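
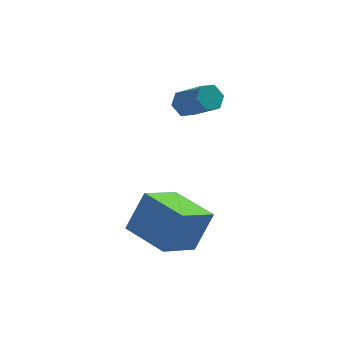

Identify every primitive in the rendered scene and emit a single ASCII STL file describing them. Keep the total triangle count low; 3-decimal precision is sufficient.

solid 
facet normal -0.443 0.642 -0.625
outer loop
vertex 2.152 2.682 0.762
vertex 1.58 2.452 0.931
vertex 1.836 2.942 1.253
endloop
endfacet
facet normal 0.748 0.649 0.138
outer loop
vertex 2.152 2.682 0.762
vertex 1.836 2.942 1.253
vertex 2.913 1.577 1.839
endloop
endfacet
facet normal 0.748 0.649 0.137
outer loop
vertex 2.913 1.577 1.839
vertex 1.836 2.942 1.253
vertex 2.597 1.838 2.33
endloop
endfacet
facet normal 0.442 -0.642 0.626
outer loop
vertex 2.913 1.577 1.839
vertex 2.597 1.838 2.33
vertex 2.34 1.348 2.009
endloop
endfacet
facet normal -0.442 0.642 -0.626
outer loop
vertex 1.836 2.942 1.253
vertex 1.58 2.452 0.931
vertex 1.263 2.713 1.423
endloop
endfacet
facet normal -0.054 0.678 0.733
outer loop
vertex 1.836 2.942 1.253
vertex 1.263 2.713 1.423
vertex 2.597 1.838 2.33
endloop
endfacet
facet normal -0.054 0.678 0.733
outer loop
vertex 2.597 1.838 2.33
vertex 1.263 2.713 1.423
vertex 2.024 1.609 2.5
endloop
endfacet
facet normal 0.442 -0.642 0.626
outer loop
vertex 2.597 1.838 2.33
vertex 2.024 1.609 2.5
vertex 2.34 1.348 2.009
endloop
endfacet
facet normal -0.442 0.642 -0.626
outer loop
vertex 1.263 2.713 1.423
vertex 1.58 2.452 0.931
vertex 1.007 2.223 1.101
endloop
endfacet
facet normal -0.803 0.028 0.596
outer loop
vertex 1.263 2.713 1.423
vertex 1.007 2.223 1.101
vertex 2.024 1.609 2.5
endloop
endfacet
facet normal -0.803 0.028 0.596
outer loop
vertex 2.024 1.609 2.5
vertex 1.007 2.223 1.101
vertex 1.768 1.118 2.178
endloop
endfacet
facet normal 0.443 -0.642 0.626
outer loop
vertex 2.024 1.609 2.5
vertex 1.768 1.118 2.178
vertex 2.34 1.348 2.009
endloop
endfacet
facet normal -0.442 0.642 -0.626
outer loop
vertex 1.007 2.223 1.101
vertex 1.58 2.452 0.931
vertex 1.323 1.962 0.61
endloop
endfacet
facet normal -0.749 -0.649 -0.137
outer loop
vertex 1.007 2.223 1.101
vertex 1.323 1.962 0.61
vertex 1.768 1.118 2.178
endloop
endfacet
facet normal -0.748 -0.650 -0.137
outer loop
vertex 1.768 1.118 2.178
vertex 1.323 1.962 0.61
vertex 2.084 0.858 1.687
endloop
endfacet
facet normal 0.443 -0.642 0.625
outer loop
vertex 1.768 1.118 2.178
vertex 2.084 0.858 1.687
vertex 2.34 1.348 2.009
endloop
endfacet
facet normal -0.442 0.642 -0.626
outer loop
vertex 1.323 1.962 0.61
vertex 1.58 2.452 0.931
vertex 1.896 2.191 0.44
endloop
endfacet
facet normal 0.054 -0.678 -0.733
outer loop
vertex 1.323 1.962 0.61
vertex 1.896 2.191 0.44
vertex 2.084 0.858 1.687
endloop
endfacet
facet normal 0.054 -0.678 -0.733
outer loop
vertex 2.084 0.858 1.687
vertex 1.896 2.191 0.44
vertex 2.657 1.087 1.517
endloop
endfacet
facet normal 0.442 -0.642 0.626
outer loop
vertex 2.084 0.858 1.687
vertex 2.657 1.087 1.517
vertex 2.34 1.348 2.009
endloop
endfacet
facet normal -0.443 0.642 -0.626
outer loop
vertex 1.896 2.191 0.44
vertex 1.58 2.452 0.931
vertex 2.152 2.682 0.762
endloop
endfacet
facet normal 0.803 -0.028 -0.596
outer loop
vertex 1.896 2.191 0.44
vertex 2.152 2.682 0.762
vertex 2.657 1.087 1.517
endloop
endfacet
facet normal 0.803 -0.028 -0.596
outer loop
vertex 2.657 1.087 1.517
vertex 2.152 2.682 0.762
vertex 2.913 1.577 1.839
endloop
endfacet
facet normal 0.442 -0.642 0.626
outer loop
vertex 2.657 1.087 1.517
vertex 2.913 1.577 1.839
vertex 2.34 1.348 2.009
endloop
endfacet
facet normal -0.444 -0.235 -0.865
outer loop
vertex -0.363 -3.299 -2.815
vertex -1.476 -1.642 -2.694
vertex 1.014 -2.303 -3.792
endloop
endfacet
facet normal 0.557 -0.829 -0.060
outer loop
vertex 1.816 -1.878 -2.226
vertex -0.363 -3.299 -2.815
vertex 1.014 -2.303 -3.792
endloop
endfacet
facet normal -0.444 -0.235 -0.865
outer loop
vertex 1.014 -2.303 -3.792
vertex -1.476 -1.642 -2.694
vertex -0.1 -0.646 -3.67
endloop
endfacet
facet normal 0.702 0.509 -0.498
outer loop
vertex -0.1 -0.646 -3.67
vertex 1.816 -1.878 -2.226
vertex 1.014 -2.303 -3.792
endloop
endfacet
facet normal -0.703 -0.508 0.498
outer loop
vertex -0.363 -3.299 -2.815
vertex -0.674 -1.217 -1.128
vertex -1.476 -1.642 -2.694
endloop
endfacet
facet normal 0.557 -0.829 -0.061
outer loop
vertex 0.44 -2.874 -1.25
vertex -0.363 -3.299 -2.815
vertex 1.816 -1.878 -2.226
endloop
endfacet
facet normal -0.702 -0.509 0.498
outer loop
vertex 0.44 -2.874 -1.25
vertex -0.674 -1.217 -1.128
vertex -0.363 -3.299 -2.815
endloop
endfacet
facet normal -0.557 0.828 0.060
outer loop
vertex -1.476 -1.642 -2.694
vertex -0.674 -1.217 -1.128
vertex -0.1 -0.646 -3.67
endloop
endfacet
facet normal 0.702 0.508 -0.498
outer loop
vertex 0.703 -0.221 -2.105
vertex 1.816 -1.878 -2.226
vertex -0.1 -0.646 -3.67
endloop
endfacet
facet normal -0.556 0.829 0.060
outer loop
vertex -0.1 -0.646 -3.67
vertex -0.674 -1.217 -1.128
vertex 0.703 -0.221 -2.105
endloop
endfacet
facet normal 0.444 0.235 0.865
outer loop
vertex 0.703 -0.221 -2.105
vertex 0.44 -2.874 -1.25
vertex 1.816 -1.878 -2.226
endloop
endfacet
facet normal 0.444 0.235 0.865
outer loop
vertex -0.674 -1.217 -1.128
vertex 0.44 -2.874 -1.25
vertex 0.703 -0.221 -2.105
endloop
endfacet

endsolid


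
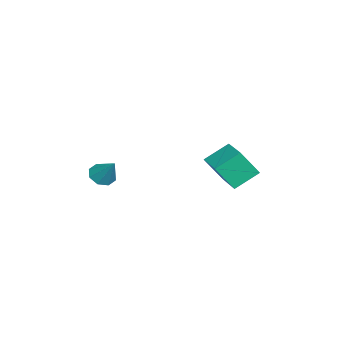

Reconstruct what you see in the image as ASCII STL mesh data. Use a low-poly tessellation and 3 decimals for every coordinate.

solid 
facet normal -0.447 -0.480 -0.755
outer loop
vertex -1.189 -4.462 2.555
vertex -1.98 -4.331 2.94
vertex -1.482 -3.879 2.358
endloop
endfacet
facet normal 0.898 0.371 -0.237
outer loop
vertex -1.189 -4.462 2.555
vertex -1.482 -3.879 2.358
vertex -1.14 -3.429 4.36
endloop
endfacet
facet normal -0.447 -0.479 -0.755
outer loop
vertex -1.482 -3.879 2.358
vertex -1.98 -4.331 2.94
vertex -2.066 -3.561 2.502
endloop
endfacet
facet normal 0.410 0.873 -0.266
outer loop
vertex -1.482 -3.879 2.358
vertex -2.066 -3.561 2.502
vertex -1.14 -3.429 4.36
endloop
endfacet
facet normal -0.447 -0.480 -0.755
outer loop
vertex -2.066 -3.561 2.502
vertex -1.98 -4.331 2.94
vertex -2.601 -3.694 2.903
endloop
endfacet
facet normal -0.214 0.976 0.038
outer loop
vertex -2.066 -3.561 2.502
vertex -2.601 -3.694 2.903
vertex -1.14 -3.429 4.36
endloop
endfacet
facet normal -0.447 -0.480 -0.755
outer loop
vertex -2.601 -3.694 2.903
vertex -1.98 -4.331 2.94
vertex -2.772 -4.2 3.326
endloop
endfacet
facet normal -0.607 0.620 0.496
outer loop
vertex -2.601 -3.694 2.903
vertex -2.772 -4.2 3.326
vertex -1.14 -3.429 4.36
endloop
endfacet
facet normal -0.447 -0.480 -0.755
outer loop
vertex -2.772 -4.2 3.326
vertex -1.98 -4.331 2.94
vertex -2.479 -4.783 3.523
endloop
endfacet
facet normal -0.540 0.013 0.842
outer loop
vertex -2.772 -4.2 3.326
vertex -2.479 -4.783 3.523
vertex -1.14 -3.429 4.36
endloop
endfacet
facet normal -0.447 -0.480 -0.755
outer loop
vertex -2.479 -4.783 3.523
vertex -1.98 -4.331 2.94
vertex -1.894 -5.101 3.379
endloop
endfacet
facet normal -0.051 -0.488 0.871
outer loop
vertex -2.479 -4.783 3.523
vertex -1.894 -5.101 3.379
vertex -1.14 -3.429 4.36
endloop
endfacet
facet normal -0.447 -0.480 -0.755
outer loop
vertex -1.894 -5.101 3.379
vertex -1.98 -4.331 2.94
vertex -1.36 -4.968 2.978
endloop
endfacet
facet normal 0.573 -0.591 0.567
outer loop
vertex -1.894 -5.101 3.379
vertex -1.36 -4.968 2.978
vertex -1.14 -3.429 4.36
endloop
endfacet
facet normal -0.447 -0.480 -0.755
outer loop
vertex -1.36 -4.968 2.978
vertex -1.98 -4.331 2.94
vertex -1.189 -4.462 2.555
endloop
endfacet
facet normal 0.966 -0.236 0.109
outer loop
vertex -1.36 -4.968 2.978
vertex -1.189 -4.462 2.555
vertex -1.14 -3.429 4.36
endloop
endfacet
facet normal -0.422 0.724 0.545
outer loop
vertex -5.162 2.613 4.469
vertex -3.206 3.529 4.766
vertex -5.431 3.739 2.765
endloop
endfacet
facet normal -0.897 -0.420 -0.136
outer loop
vertex -4.634 2.371 1.734
vertex -5.162 2.613 4.469
vertex -5.431 3.739 2.765
endloop
endfacet
facet normal -0.422 0.724 0.546
outer loop
vertex -5.431 3.739 2.765
vertex -3.206 3.529 4.766
vertex -3.476 4.656 3.062
endloop
endfacet
facet normal -0.131 0.547 -0.827
outer loop
vertex -3.476 4.656 3.062
vertex -4.634 2.371 1.734
vertex -5.431 3.739 2.765
endloop
endfacet
facet normal 0.131 -0.547 0.827
outer loop
vertex -5.162 2.613 4.469
vertex -2.409 2.161 3.735
vertex -3.206 3.529 4.766
endloop
endfacet
facet normal -0.897 -0.420 -0.136
outer loop
vertex -4.364 1.244 3.438
vertex -5.162 2.613 4.469
vertex -4.634 2.371 1.734
endloop
endfacet
facet normal 0.131 -0.547 0.827
outer loop
vertex -4.364 1.244 3.438
vertex -2.409 2.161 3.735
vertex -5.162 2.613 4.469
endloop
endfacet
facet normal 0.897 0.420 0.136
outer loop
vertex -3.206 3.529 4.766
vertex -2.409 2.161 3.735
vertex -3.476 4.656 3.062
endloop
endfacet
facet normal -0.130 0.547 -0.827
outer loop
vertex -2.678 3.287 2.031
vertex -4.634 2.371 1.734
vertex -3.476 4.656 3.062
endloop
endfacet
facet normal 0.897 0.420 0.136
outer loop
vertex -3.476 4.656 3.062
vertex -2.409 2.161 3.735
vertex -2.678 3.287 2.031
endloop
endfacet
facet normal 0.422 -0.724 -0.546
outer loop
vertex -2.678 3.287 2.031
vertex -4.364 1.244 3.438
vertex -4.634 2.371 1.734
endloop
endfacet
facet normal 0.422 -0.724 -0.545
outer loop
vertex -2.409 2.161 3.735
vertex -4.364 1.244 3.438
vertex -2.678 3.287 2.031
endloop
endfacet

endsolid


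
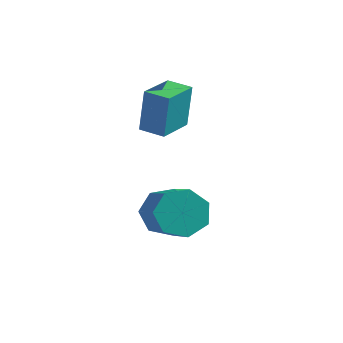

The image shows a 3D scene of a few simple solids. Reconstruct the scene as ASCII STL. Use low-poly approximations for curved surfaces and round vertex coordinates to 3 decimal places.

solid 
facet normal -0.680 0.537 -0.500
outer loop
vertex -1.308 1.041 -1.029
vertex -1.764 0.27 -1.237
vertex -1.868 0.819 -0.506
endloop
endfacet
facet normal 0.213 0.796 0.566
outer loop
vertex -1.308 1.041 -1.029
vertex -1.868 0.819 -0.506
vertex -0.119 0.101 -0.155
endloop
endfacet
facet normal 0.213 0.796 0.566
outer loop
vertex -0.119 0.101 -0.155
vertex -1.868 0.819 -0.506
vertex -0.679 -0.121 0.368
endloop
endfacet
facet normal 0.679 -0.537 0.499
outer loop
vertex -0.119 0.101 -0.155
vertex -0.679 -0.121 0.368
vertex -0.576 -0.67 -0.363
endloop
endfacet
facet normal -0.679 0.538 -0.500
outer loop
vertex -1.868 0.819 -0.506
vertex -1.764 0.27 -1.237
vertex -2.351 0.183 -0.534
endloop
endfacet
facet normal -0.416 0.278 0.866
outer loop
vertex -1.868 0.819 -0.506
vertex -2.351 0.183 -0.534
vertex -0.679 -0.121 0.368
endloop
endfacet
facet normal -0.416 0.279 0.865
outer loop
vertex -0.679 -0.121 0.368
vertex -2.351 0.183 -0.534
vertex -1.162 -0.757 0.341
endloop
endfacet
facet normal 0.680 -0.537 0.499
outer loop
vertex -0.679 -0.121 0.368
vertex -1.162 -0.757 0.341
vertex -0.576 -0.67 -0.363
endloop
endfacet
facet normal -0.679 0.538 -0.500
outer loop
vertex -2.351 0.183 -0.534
vertex -1.764 0.27 -1.237
vertex -2.392 -0.387 -1.091
endloop
endfacet
facet normal -0.732 -0.449 0.513
outer loop
vertex -2.351 0.183 -0.534
vertex -2.392 -0.387 -1.091
vertex -1.162 -0.757 0.341
endloop
endfacet
facet normal -0.732 -0.449 0.513
outer loop
vertex -1.162 -0.757 0.341
vertex -2.392 -0.387 -1.091
vertex -1.203 -1.327 -0.216
endloop
endfacet
facet normal 0.680 -0.537 0.499
outer loop
vertex -1.162 -0.757 0.341
vertex -1.203 -1.327 -0.216
vertex -0.576 -0.67 -0.363
endloop
endfacet
facet normal -0.679 0.538 -0.500
outer loop
vertex -2.392 -0.387 -1.091
vertex -1.764 0.27 -1.237
vertex -1.96 -0.462 -1.758
endloop
endfacet
facet normal -0.496 -0.838 -0.227
outer loop
vertex -2.392 -0.387 -1.091
vertex -1.96 -0.462 -1.758
vertex -1.203 -1.327 -0.216
endloop
endfacet
facet normal -0.497 -0.838 -0.226
outer loop
vertex -1.203 -1.327 -0.216
vertex -1.96 -0.462 -1.758
vertex -0.771 -1.403 -0.884
endloop
endfacet
facet normal 0.679 -0.536 0.500
outer loop
vertex -1.203 -1.327 -0.216
vertex -0.771 -1.403 -0.884
vertex -0.576 -0.67 -0.363
endloop
endfacet
facet normal -0.680 0.537 -0.499
outer loop
vertex -1.96 -0.462 -1.758
vertex -1.764 0.27 -1.237
vertex -1.381 0.014 -2.034
endloop
endfacet
facet normal 0.112 -0.597 -0.795
outer loop
vertex -1.96 -0.462 -1.758
vertex -1.381 0.014 -2.034
vertex -0.771 -1.403 -0.884
endloop
endfacet
facet normal 0.113 -0.596 -0.795
outer loop
vertex -0.771 -1.403 -0.884
vertex -1.381 0.014 -2.034
vertex -0.193 -0.927 -1.159
endloop
endfacet
facet normal 0.680 -0.536 0.500
outer loop
vertex -0.771 -1.403 -0.884
vertex -0.193 -0.927 -1.159
vertex -0.576 -0.67 -0.363
endloop
endfacet
facet normal -0.680 0.537 -0.499
outer loop
vertex -1.381 0.014 -2.034
vertex -1.764 0.27 -1.237
vertex -1.091 0.683 -1.709
endloop
endfacet
facet normal 0.638 0.095 -0.764
outer loop
vertex -1.381 0.014 -2.034
vertex -1.091 0.683 -1.709
vertex -0.193 -0.927 -1.159
endloop
endfacet
facet normal 0.637 0.094 -0.765
outer loop
vertex -0.193 -0.927 -1.159
vertex -1.091 0.683 -1.709
vertex 0.098 -0.257 -0.834
endloop
endfacet
facet normal 0.679 -0.537 0.500
outer loop
vertex -0.193 -0.927 -1.159
vertex 0.098 -0.257 -0.834
vertex -0.576 -0.67 -0.363
endloop
endfacet
facet normal -0.680 0.537 -0.500
outer loop
vertex -1.091 0.683 -1.709
vertex -1.764 0.27 -1.237
vertex -1.308 1.041 -1.029
endloop
endfacet
facet normal 0.682 0.714 -0.159
outer loop
vertex -1.091 0.683 -1.709
vertex -1.308 1.041 -1.029
vertex 0.098 -0.257 -0.834
endloop
endfacet
facet normal 0.682 0.714 -0.159
outer loop
vertex 0.098 -0.257 -0.834
vertex -1.308 1.041 -1.029
vertex -0.119 0.101 -0.155
endloop
endfacet
facet normal 0.679 -0.537 0.500
outer loop
vertex 0.098 -0.257 -0.834
vertex -0.119 0.101 -0.155
vertex -0.576 -0.67 -0.363
endloop
endfacet
facet normal -0.997 -0.040 0.063
outer loop
vertex -4.076 2.363 2.5
vertex -4.14 3.787 2.38
vertex -4.177 2.216 0.799
endloop
endfacet
facet normal 0.045 -0.996 0.083
outer loop
vertex -3.24 2.253 0.74
vertex -4.076 2.363 2.5
vertex -4.177 2.216 0.799
endloop
endfacet
facet normal -0.997 -0.040 0.063
outer loop
vertex -4.177 2.216 0.799
vertex -4.14 3.787 2.38
vertex -4.242 3.639 0.679
endloop
endfacet
facet normal -0.059 -0.087 -0.994
outer loop
vertex -4.242 3.639 0.679
vertex -3.24 2.253 0.74
vertex -4.177 2.216 0.799
endloop
endfacet
facet normal 0.059 0.086 0.994
outer loop
vertex -4.076 2.363 2.5
vertex -3.203 3.824 2.321
vertex -4.14 3.787 2.38
endloop
endfacet
facet normal 0.046 -0.995 0.084
outer loop
vertex -3.138 2.401 2.441
vertex -4.076 2.363 2.5
vertex -3.24 2.253 0.74
endloop
endfacet
facet normal 0.059 0.087 0.994
outer loop
vertex -3.138 2.401 2.441
vertex -3.203 3.824 2.321
vertex -4.076 2.363 2.5
endloop
endfacet
facet normal -0.045 0.995 -0.084
outer loop
vertex -4.14 3.787 2.38
vertex -3.203 3.824 2.321
vertex -4.242 3.639 0.679
endloop
endfacet
facet normal -0.059 -0.086 -0.995
outer loop
vertex -3.304 3.677 0.62
vertex -3.24 2.253 0.74
vertex -4.242 3.639 0.679
endloop
endfacet
facet normal -0.046 0.995 -0.083
outer loop
vertex -4.242 3.639 0.679
vertex -3.203 3.824 2.321
vertex -3.304 3.677 0.62
endloop
endfacet
facet normal 0.997 0.039 -0.063
outer loop
vertex -3.304 3.677 0.62
vertex -3.138 2.401 2.441
vertex -3.24 2.253 0.74
endloop
endfacet
facet normal 0.997 0.040 -0.063
outer loop
vertex -3.203 3.824 2.321
vertex -3.138 2.401 2.441
vertex -3.304 3.677 0.62
endloop
endfacet

endsolid


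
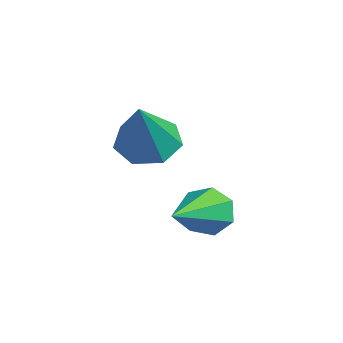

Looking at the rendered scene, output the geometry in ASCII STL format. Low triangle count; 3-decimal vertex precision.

solid 
facet normal -0.520 0.290 -0.803
outer loop
vertex -3.486 -2.422 1.712
vertex -3.935 -1.863 2.205
vertex -3.192 -1.729 1.772
endloop
endfacet
facet normal 0.898 -0.359 -0.253
outer loop
vertex -3.486 -2.422 1.712
vertex -3.192 -1.729 1.772
vertex -2.905 -2.437 3.795
endloop
endfacet
facet normal -0.520 0.290 -0.803
outer loop
vertex -3.192 -1.729 1.772
vertex -3.935 -1.863 2.205
vertex -3.458 -1.137 2.158
endloop
endfacet
facet normal 0.915 0.404 0.011
outer loop
vertex -3.192 -1.729 1.772
vertex -3.458 -1.137 2.158
vertex -2.905 -2.437 3.795
endloop
endfacet
facet normal -0.520 0.290 -0.803
outer loop
vertex -3.458 -1.137 2.158
vertex -3.935 -1.863 2.205
vertex -4.083 -1.092 2.579
endloop
endfacet
facet normal 0.386 0.781 0.490
outer loop
vertex -3.458 -1.137 2.158
vertex -4.083 -1.092 2.579
vertex -2.905 -2.437 3.795
endloop
endfacet
facet normal -0.519 0.290 -0.804
outer loop
vertex -4.083 -1.092 2.579
vertex -3.935 -1.863 2.205
vertex -4.597 -1.627 2.718
endloop
endfacet
facet normal -0.288 0.491 0.822
outer loop
vertex -4.083 -1.092 2.579
vertex -4.597 -1.627 2.718
vertex -2.905 -2.437 3.795
endloop
endfacet
facet normal -0.520 0.289 -0.804
outer loop
vertex -4.597 -1.627 2.718
vertex -3.935 -1.863 2.205
vertex -4.612 -2.34 2.471
endloop
endfacet
facet normal -0.602 -0.250 0.758
outer loop
vertex -4.597 -1.627 2.718
vertex -4.612 -2.34 2.471
vertex -2.905 -2.437 3.795
endloop
endfacet
facet normal -0.520 0.290 -0.803
outer loop
vertex -4.612 -2.34 2.471
vertex -3.935 -1.863 2.205
vertex -4.118 -2.694 2.023
endloop
endfacet
facet normal -0.319 -0.882 0.346
outer loop
vertex -4.612 -2.34 2.471
vertex -4.118 -2.694 2.023
vertex -2.905 -2.437 3.795
endloop
endfacet
facet normal -0.520 0.290 -0.803
outer loop
vertex -4.118 -2.694 2.023
vertex -3.935 -1.863 2.205
vertex -3.486 -2.422 1.712
endloop
endfacet
facet normal 0.349 -0.931 -0.104
outer loop
vertex -4.118 -2.694 2.023
vertex -3.486 -2.422 1.712
vertex -2.905 -2.437 3.795
endloop
endfacet
facet normal -0.650 0.666 -0.365
outer loop
vertex -1.842 -0.935 -0.185
vertex -2.236 -0.977 0.44
vertex -1.677 -0.521 0.277
endloop
endfacet
facet normal 0.879 0.153 -0.451
outer loop
vertex -1.842 -0.935 -0.185
vertex -1.677 -0.521 0.277
vertex -0.884 -2.363 1.2
endloop
endfacet
facet normal -0.650 0.666 -0.366
outer loop
vertex -1.677 -0.521 0.277
vertex -2.236 -0.977 0.44
vertex -1.933 -0.45 0.861
endloop
endfacet
facet normal 0.814 0.499 0.296
outer loop
vertex -1.677 -0.521 0.277
vertex -1.933 -0.45 0.861
vertex -0.884 -2.363 1.2
endloop
endfacet
facet normal -0.650 0.666 -0.366
outer loop
vertex -1.933 -0.45 0.861
vertex -2.236 -0.977 0.44
vertex -2.418 -0.776 1.128
endloop
endfacet
facet normal 0.285 0.317 0.905
outer loop
vertex -1.933 -0.45 0.861
vertex -2.418 -0.776 1.128
vertex -0.884 -2.363 1.2
endloop
endfacet
facet normal -0.651 0.665 -0.366
outer loop
vertex -2.418 -0.776 1.128
vertex -2.236 -0.977 0.44
vertex -2.765 -1.254 0.877
endloop
endfacet
facet normal -0.309 -0.257 0.916
outer loop
vertex -2.418 -0.776 1.128
vertex -2.765 -1.254 0.877
vertex -0.884 -2.363 1.2
endloop
endfacet
facet normal -0.650 0.667 -0.365
outer loop
vertex -2.765 -1.254 0.877
vertex -2.236 -0.977 0.44
vertex -2.715 -1.523 0.296
endloop
endfacet
facet normal -0.521 -0.791 0.321
outer loop
vertex -2.765 -1.254 0.877
vertex -2.715 -1.523 0.296
vertex -0.884 -2.363 1.2
endloop
endfacet
facet normal -0.650 0.666 -0.366
outer loop
vertex -2.715 -1.523 0.296
vertex -2.236 -0.977 0.44
vertex -2.303 -1.381 -0.177
endloop
endfacet
facet normal -0.191 -0.882 -0.431
outer loop
vertex -2.715 -1.523 0.296
vertex -2.303 -1.381 -0.177
vertex -0.884 -2.363 1.2
endloop
endfacet
facet normal -0.651 0.666 -0.365
outer loop
vertex -2.303 -1.381 -0.177
vertex -2.236 -0.977 0.44
vertex -1.842 -0.935 -0.185
endloop
endfacet
facet normal 0.433 -0.461 -0.775
outer loop
vertex -2.303 -1.381 -0.177
vertex -1.842 -0.935 -0.185
vertex -0.884 -2.363 1.2
endloop
endfacet

endsolid


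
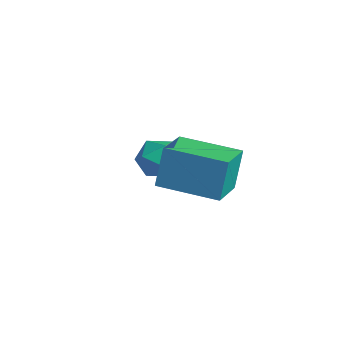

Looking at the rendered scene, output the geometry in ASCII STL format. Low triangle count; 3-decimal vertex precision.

solid 
facet normal -0.820 -0.568 0.075
outer loop
vertex -1.508 -0.971 3.604
vertex -2.155 -0.081 3.271
vertex -1.39 -1.282 2.545
endloop
endfacet
facet normal 0.563 -0.774 0.290
outer loop
vertex -0.145 -0.419 2.429
vertex -1.508 -0.971 3.604
vertex -1.39 -1.282 2.545
endloop
endfacet
facet normal -0.819 -0.568 0.076
outer loop
vertex -1.39 -1.282 2.545
vertex -2.155 -0.081 3.271
vertex -2.038 -0.392 2.212
endloop
endfacet
facet normal 0.105 -0.280 -0.954
outer loop
vertex -2.038 -0.392 2.212
vertex -0.145 -0.419 2.429
vertex -1.39 -1.282 2.545
endloop
endfacet
facet normal -0.105 0.280 0.954
outer loop
vertex -1.508 -0.971 3.604
vertex -0.91 0.782 3.155
vertex -2.155 -0.081 3.271
endloop
endfacet
facet normal 0.563 -0.774 0.290
outer loop
vertex -0.262 -0.108 3.488
vertex -1.508 -0.971 3.604
vertex -0.145 -0.419 2.429
endloop
endfacet
facet normal -0.105 0.280 0.954
outer loop
vertex -0.262 -0.108 3.488
vertex -0.91 0.782 3.155
vertex -1.508 -0.971 3.604
endloop
endfacet
facet normal -0.563 0.774 -0.289
outer loop
vertex -2.155 -0.081 3.271
vertex -0.91 0.782 3.155
vertex -2.038 -0.392 2.212
endloop
endfacet
facet normal 0.105 -0.280 -0.954
outer loop
vertex -0.792 0.471 2.096
vertex -0.145 -0.419 2.429
vertex -2.038 -0.392 2.212
endloop
endfacet
facet normal -0.563 0.774 -0.290
outer loop
vertex -2.038 -0.392 2.212
vertex -0.91 0.782 3.155
vertex -0.792 0.471 2.096
endloop
endfacet
facet normal 0.820 0.568 -0.076
outer loop
vertex -0.792 0.471 2.096
vertex -0.262 -0.108 3.488
vertex -0.145 -0.419 2.429
endloop
endfacet
facet normal 0.819 0.568 -0.076
outer loop
vertex -0.91 0.782 3.155
vertex -0.262 -0.108 3.488
vertex -0.792 0.471 2.096
endloop
endfacet
facet normal -0.534 0.844 -0.059
outer loop
vertex -3.444 0.726 1.387
vertex -3.954 0.418 1.593
vertex -3.565 0.693 2.005
endloop
endfacet
facet normal 0.151 0.985 0.082
outer loop
vertex -3.444 0.726 1.387
vertex -3.565 0.693 2.005
vertex -2.974 0.62 1.795
endloop
endfacet
facet normal 0.547 0.709 -0.445
outer loop
vertex -3.444 0.726 1.387
vertex -2.974 0.62 1.795
vertex -3.0 0.299 1.252
endloop
endfacet
facet normal 0.106 0.398 -0.911
outer loop
vertex -3.444 0.726 1.387
vertex -3.0 0.299 1.252
vertex -3.605 0.174 1.127
endloop
endfacet
facet normal -0.562 0.481 -0.673
outer loop
vertex -3.444 0.726 1.387
vertex -3.605 0.174 1.127
vertex -3.954 0.418 1.593
endloop
endfacet
facet normal 0.324 0.650 0.687
outer loop
vertex -2.974 0.62 1.795
vertex -3.565 0.693 2.005
vertex -3.195 0.246 2.253
endloop
endfacet
facet normal -0.783 0.420 0.459
outer loop
vertex -3.565 0.693 2.005
vertex -3.954 0.418 1.593
vertex -3.8 0.121 2.128
endloop
endfacet
facet normal -0.829 -0.165 -0.535
outer loop
vertex -3.954 0.418 1.593
vertex -3.605 0.174 1.127
vertex -3.826 -0.2 1.585
endloop
endfacet
facet normal 0.252 -0.301 -0.920
outer loop
vertex -3.605 0.174 1.127
vertex -3.0 0.299 1.252
vertex -3.235 -0.273 1.375
endloop
endfacet
facet normal 0.965 0.202 -0.166
outer loop
vertex -3.0 0.299 1.252
vertex -2.974 0.62 1.795
vertex -2.846 0.002 1.787
endloop
endfacet
facet normal -0.106 -0.398 0.911
outer loop
vertex -3.356 -0.306 1.993
vertex -3.195 0.246 2.253
vertex -3.8 0.121 2.128
endloop
endfacet
facet normal -0.547 -0.709 0.445
outer loop
vertex -3.356 -0.306 1.993
vertex -3.8 0.121 2.128
vertex -3.826 -0.2 1.585
endloop
endfacet
facet normal -0.151 -0.985 -0.082
outer loop
vertex -3.356 -0.306 1.993
vertex -3.826 -0.2 1.585
vertex -3.235 -0.273 1.375
endloop
endfacet
facet normal 0.534 -0.844 0.059
outer loop
vertex -3.356 -0.306 1.993
vertex -3.235 -0.273 1.375
vertex -2.846 0.002 1.787
endloop
endfacet
facet normal 0.562 -0.481 0.673
outer loop
vertex -3.356 -0.306 1.993
vertex -2.846 0.002 1.787
vertex -3.195 0.246 2.253
endloop
endfacet
facet normal -0.252 0.301 0.920
outer loop
vertex -3.8 0.121 2.128
vertex -3.195 0.246 2.253
vertex -3.565 0.693 2.005
endloop
endfacet
facet normal -0.965 -0.202 0.166
outer loop
vertex -3.826 -0.2 1.585
vertex -3.8 0.121 2.128
vertex -3.954 0.418 1.593
endloop
endfacet
facet normal -0.324 -0.650 -0.687
outer loop
vertex -3.235 -0.273 1.375
vertex -3.826 -0.2 1.585
vertex -3.605 0.174 1.127
endloop
endfacet
facet normal 0.783 -0.420 -0.459
outer loop
vertex -2.846 0.002 1.787
vertex -3.235 -0.273 1.375
vertex -3.0 0.299 1.252
endloop
endfacet
facet normal 0.829 0.165 0.535
outer loop
vertex -3.195 0.246 2.253
vertex -2.846 0.002 1.787
vertex -2.974 0.62 1.795
endloop
endfacet

endsolid


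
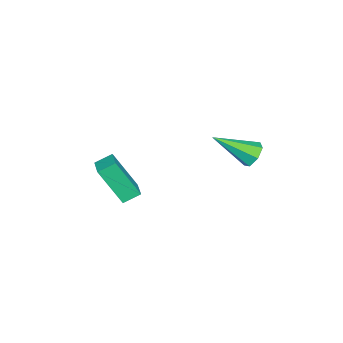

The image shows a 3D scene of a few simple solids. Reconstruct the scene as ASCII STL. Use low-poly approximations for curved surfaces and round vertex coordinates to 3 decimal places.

solid 
facet normal -0.332 0.769 -0.547
outer loop
vertex -2.883 3.358 0.972
vertex -3.128 3.633 1.507
vertex -2.536 3.705 1.249
endloop
endfacet
facet normal 0.780 -0.391 -0.488
outer loop
vertex -2.883 3.358 0.972
vertex -2.536 3.705 1.249
vertex -2.492 2.167 2.553
endloop
endfacet
facet normal -0.332 0.768 -0.548
outer loop
vertex -2.536 3.705 1.249
vertex -3.128 3.633 1.507
vertex -2.634 3.999 1.72
endloop
endfacet
facet normal 0.984 0.132 0.122
outer loop
vertex -2.536 3.705 1.249
vertex -2.634 3.999 1.72
vertex -2.492 2.167 2.553
endloop
endfacet
facet normal -0.333 0.768 -0.547
outer loop
vertex -2.634 3.999 1.72
vertex -3.128 3.633 1.507
vertex -3.104 4.017 2.031
endloop
endfacet
facet normal 0.519 0.387 0.762
outer loop
vertex -2.634 3.999 1.72
vertex -3.104 4.017 2.031
vertex -2.492 2.167 2.553
endloop
endfacet
facet normal -0.333 0.768 -0.547
outer loop
vertex -3.104 4.017 2.031
vertex -3.128 3.633 1.507
vertex -3.592 3.746 1.948
endloop
endfacet
facet normal -0.262 0.181 0.948
outer loop
vertex -3.104 4.017 2.031
vertex -3.592 3.746 1.948
vertex -2.492 2.167 2.553
endloop
endfacet
facet normal -0.333 0.768 -0.547
outer loop
vertex -3.592 3.746 1.948
vertex -3.128 3.633 1.507
vertex -3.73 3.391 1.533
endloop
endfacet
facet normal -0.773 -0.331 0.541
outer loop
vertex -3.592 3.746 1.948
vertex -3.73 3.391 1.533
vertex -2.492 2.167 2.553
endloop
endfacet
facet normal -0.333 0.769 -0.546
outer loop
vertex -3.73 3.391 1.533
vertex -3.128 3.633 1.507
vertex -3.415 3.218 1.098
endloop
endfacet
facet normal -0.629 -0.763 -0.152
outer loop
vertex -3.73 3.391 1.533
vertex -3.415 3.218 1.098
vertex -2.492 2.167 2.553
endloop
endfacet
facet normal -0.332 0.769 -0.547
outer loop
vertex -3.415 3.218 1.098
vertex -3.128 3.633 1.507
vertex -2.883 3.358 0.972
endloop
endfacet
facet normal 0.063 -0.790 -0.610
outer loop
vertex -3.415 3.218 1.098
vertex -2.883 3.358 0.972
vertex -2.492 2.167 2.553
endloop
endfacet
facet normal -0.841 -0.498 -0.211
outer loop
vertex -1.825 -2.541 0.218
vertex -2.269 -1.956 0.605
vertex -1.988 -1.548 -1.475
endloop
endfacet
facet normal 0.535 -0.705 -0.465
outer loop
vertex -1.071 -1.004 -1.245
vertex -1.825 -2.541 0.218
vertex -1.988 -1.548 -1.475
endloop
endfacet
facet normal -0.841 -0.498 -0.211
outer loop
vertex -1.988 -1.548 -1.475
vertex -2.269 -1.956 0.605
vertex -2.432 -0.962 -1.089
endloop
endfacet
facet normal -0.083 0.504 -0.860
outer loop
vertex -2.432 -0.962 -1.089
vertex -1.071 -1.004 -1.245
vertex -1.988 -1.548 -1.475
endloop
endfacet
facet normal 0.084 -0.505 0.859
outer loop
vertex -1.825 -2.541 0.218
vertex -1.352 -1.412 0.835
vertex -2.269 -1.956 0.605
endloop
endfacet
facet normal 0.535 -0.705 -0.465
outer loop
vertex -0.908 -1.998 0.449
vertex -1.825 -2.541 0.218
vertex -1.071 -1.004 -1.245
endloop
endfacet
facet normal 0.082 -0.504 0.860
outer loop
vertex -0.908 -1.998 0.449
vertex -1.352 -1.412 0.835
vertex -1.825 -2.541 0.218
endloop
endfacet
facet normal -0.535 0.705 0.465
outer loop
vertex -2.269 -1.956 0.605
vertex -1.352 -1.412 0.835
vertex -2.432 -0.962 -1.089
endloop
endfacet
facet normal -0.083 0.505 -0.859
outer loop
vertex -1.515 -0.419 -0.858
vertex -1.071 -1.004 -1.245
vertex -2.432 -0.962 -1.089
endloop
endfacet
facet normal -0.535 0.705 0.465
outer loop
vertex -2.432 -0.962 -1.089
vertex -1.352 -1.412 0.835
vertex -1.515 -0.419 -0.858
endloop
endfacet
facet normal 0.841 0.498 0.211
outer loop
vertex -1.515 -0.419 -0.858
vertex -0.908 -1.998 0.449
vertex -1.071 -1.004 -1.245
endloop
endfacet
facet normal 0.841 0.498 0.211
outer loop
vertex -1.352 -1.412 0.835
vertex -0.908 -1.998 0.449
vertex -1.515 -0.419 -0.858
endloop
endfacet

endsolid


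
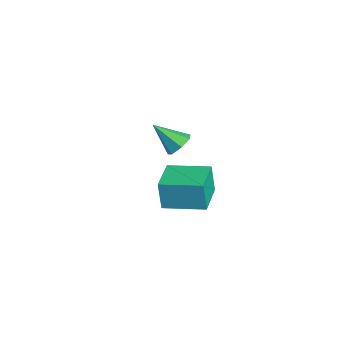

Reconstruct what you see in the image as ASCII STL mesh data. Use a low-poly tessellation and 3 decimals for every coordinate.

solid 
facet normal 0.385 0.655 -0.650
outer loop
vertex -1.013 0.922 1.406
vertex -1.26 0.555 0.89
vertex -1.557 1.065 1.228
endloop
endfacet
facet normal -0.182 0.416 0.891
outer loop
vertex -1.013 0.922 1.406
vertex -1.557 1.065 1.228
vertex -1.84 -0.435 1.87
endloop
endfacet
facet normal 0.385 0.655 -0.650
outer loop
vertex -1.557 1.065 1.228
vertex -1.26 0.555 0.89
vertex -1.878 0.824 0.795
endloop
endfacet
facet normal -0.836 0.342 0.430
outer loop
vertex -1.557 1.065 1.228
vertex -1.878 0.824 0.795
vertex -1.84 -0.435 1.87
endloop
endfacet
facet normal 0.385 0.656 -0.649
outer loop
vertex -1.878 0.824 0.795
vertex -1.26 0.555 0.89
vertex -1.733 0.381 0.433
endloop
endfacet
facet normal -0.969 -0.176 -0.172
outer loop
vertex -1.878 0.824 0.795
vertex -1.733 0.381 0.433
vertex -1.84 -0.435 1.87
endloop
endfacet
facet normal 0.385 0.656 -0.649
outer loop
vertex -1.733 0.381 0.433
vertex -1.26 0.555 0.89
vertex -1.232 0.069 0.415
endloop
endfacet
facet normal -0.481 -0.746 -0.460
outer loop
vertex -1.733 0.381 0.433
vertex -1.232 0.069 0.415
vertex -1.84 -0.435 1.87
endloop
endfacet
facet normal 0.383 0.657 -0.649
outer loop
vertex -1.232 0.069 0.415
vertex -1.26 0.555 0.89
vertex -0.752 0.124 0.754
endloop
endfacet
facet normal 0.261 -0.941 -0.217
outer loop
vertex -1.232 0.069 0.415
vertex -0.752 0.124 0.754
vertex -1.84 -0.435 1.87
endloop
endfacet
facet normal 0.384 0.657 -0.649
outer loop
vertex -0.752 0.124 0.754
vertex -1.26 0.555 0.89
vertex -0.655 0.503 1.195
endloop
endfacet
facet normal 0.697 -0.612 0.373
outer loop
vertex -0.752 0.124 0.754
vertex -0.655 0.503 1.195
vertex -1.84 -0.435 1.87
endloop
endfacet
facet normal 0.384 0.656 -0.650
outer loop
vertex -0.655 0.503 1.195
vertex -1.26 0.555 0.89
vertex -1.013 0.922 1.406
endloop
endfacet
facet normal 0.500 -0.009 0.866
outer loop
vertex -0.655 0.503 1.195
vertex -1.013 0.922 1.406
vertex -1.84 -0.435 1.87
endloop
endfacet
facet normal -0.911 0.410 -0.047
outer loop
vertex 2.401 -0.723 2.576
vertex 3.102 0.857 2.779
vertex 2.519 -0.609 1.287
endloop
endfacet
facet normal -0.403 -0.908 -0.117
outer loop
vertex 3.958 -1.257 1.361
vertex 2.401 -0.723 2.576
vertex 2.519 -0.609 1.287
endloop
endfacet
facet normal -0.911 0.410 -0.047
outer loop
vertex 2.519 -0.609 1.287
vertex 3.102 0.857 2.779
vertex 3.22 0.971 1.489
endloop
endfacet
facet normal 0.090 0.087 -0.992
outer loop
vertex 3.22 0.971 1.489
vertex 3.958 -1.257 1.361
vertex 2.519 -0.609 1.287
endloop
endfacet
facet normal -0.090 -0.087 0.992
outer loop
vertex 2.401 -0.723 2.576
vertex 4.541 0.209 2.853
vertex 3.102 0.857 2.779
endloop
endfacet
facet normal -0.403 -0.908 -0.117
outer loop
vertex 3.84 -1.371 2.651
vertex 2.401 -0.723 2.576
vertex 3.958 -1.257 1.361
endloop
endfacet
facet normal -0.091 -0.087 0.992
outer loop
vertex 3.84 -1.371 2.651
vertex 4.541 0.209 2.853
vertex 2.401 -0.723 2.576
endloop
endfacet
facet normal 0.403 0.908 0.117
outer loop
vertex 3.102 0.857 2.779
vertex 4.541 0.209 2.853
vertex 3.22 0.971 1.489
endloop
endfacet
facet normal 0.091 0.087 -0.992
outer loop
vertex 4.659 0.323 1.564
vertex 3.958 -1.257 1.361
vertex 3.22 0.971 1.489
endloop
endfacet
facet normal 0.403 0.908 0.117
outer loop
vertex 3.22 0.971 1.489
vertex 4.541 0.209 2.853
vertex 4.659 0.323 1.564
endloop
endfacet
facet normal 0.911 -0.410 0.047
outer loop
vertex 4.659 0.323 1.564
vertex 3.84 -1.371 2.651
vertex 3.958 -1.257 1.361
endloop
endfacet
facet normal 0.911 -0.410 0.047
outer loop
vertex 4.541 0.209 2.853
vertex 3.84 -1.371 2.651
vertex 4.659 0.323 1.564
endloop
endfacet

endsolid


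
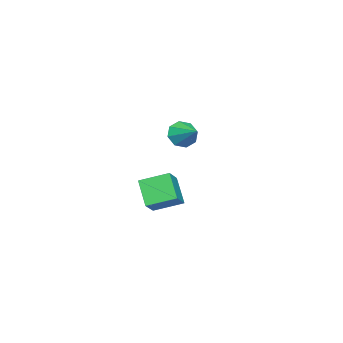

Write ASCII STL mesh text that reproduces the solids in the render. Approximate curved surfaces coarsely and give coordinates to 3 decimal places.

solid 
facet normal -0.438 -0.491 0.753
outer loop
vertex 2.783 0.3 -3.321
vertex 2.329 1.351 -2.9
vertex 2.03 0.181 -3.836
endloop
endfacet
facet normal 0.372 -0.862 -0.345
outer loop
vertex 2.591 0.809 -4.8
vertex 2.783 0.3 -3.321
vertex 2.03 0.181 -3.836
endloop
endfacet
facet normal -0.438 -0.491 0.753
outer loop
vertex 2.03 0.181 -3.836
vertex 2.329 1.351 -2.9
vertex 1.576 1.232 -3.415
endloop
endfacet
facet normal -0.818 -0.129 -0.560
outer loop
vertex 1.576 1.232 -3.415
vertex 2.591 0.809 -4.8
vertex 2.03 0.181 -3.836
endloop
endfacet
facet normal 0.818 0.129 0.560
outer loop
vertex 2.783 0.3 -3.321
vertex 2.89 1.979 -3.864
vertex 2.329 1.351 -2.9
endloop
endfacet
facet normal 0.372 -0.862 -0.345
outer loop
vertex 3.344 0.928 -4.285
vertex 2.783 0.3 -3.321
vertex 2.591 0.809 -4.8
endloop
endfacet
facet normal 0.818 0.129 0.560
outer loop
vertex 3.344 0.928 -4.285
vertex 2.89 1.979 -3.864
vertex 2.783 0.3 -3.321
endloop
endfacet
facet normal -0.372 0.862 0.345
outer loop
vertex 2.329 1.351 -2.9
vertex 2.89 1.979 -3.864
vertex 1.576 1.232 -3.415
endloop
endfacet
facet normal -0.818 -0.129 -0.560
outer loop
vertex 2.137 1.86 -4.379
vertex 2.591 0.809 -4.8
vertex 1.576 1.232 -3.415
endloop
endfacet
facet normal -0.372 0.862 0.345
outer loop
vertex 1.576 1.232 -3.415
vertex 2.89 1.979 -3.864
vertex 2.137 1.86 -4.379
endloop
endfacet
facet normal 0.438 0.491 -0.753
outer loop
vertex 2.137 1.86 -4.379
vertex 3.344 0.928 -4.285
vertex 2.591 0.809 -4.8
endloop
endfacet
facet normal 0.438 0.491 -0.753
outer loop
vertex 2.89 1.979 -3.864
vertex 3.344 0.928 -4.285
vertex 2.137 1.86 -4.379
endloop
endfacet
facet normal -0.472 -0.787 -0.396
outer loop
vertex -1.859 -0.765 -3.107
vertex -2.366 -0.686 -2.66
vertex -2.234 -0.451 -3.284
endloop
endfacet
facet normal 0.668 0.474 -0.574
outer loop
vertex -1.859 -0.765 -3.107
vertex -2.234 -0.451 -3.284
vertex -1.794 0.266 -2.18
endloop
endfacet
facet normal -0.472 -0.788 -0.396
outer loop
vertex -2.234 -0.451 -3.284
vertex -2.366 -0.686 -2.66
vertex -2.686 -0.275 -3.096
endloop
endfacet
facet normal 0.084 0.820 -0.566
outer loop
vertex -2.234 -0.451 -3.284
vertex -2.686 -0.275 -3.096
vertex -1.794 0.266 -2.18
endloop
endfacet
facet normal -0.472 -0.788 -0.396
outer loop
vertex -2.686 -0.275 -3.096
vertex -2.366 -0.686 -2.66
vertex -2.95 -0.34 -2.652
endloop
endfacet
facet normal -0.422 0.899 -0.120
outer loop
vertex -2.686 -0.275 -3.096
vertex -2.95 -0.34 -2.652
vertex -1.794 0.266 -2.18
endloop
endfacet
facet normal -0.472 -0.787 -0.397
outer loop
vertex -2.95 -0.34 -2.652
vertex -2.366 -0.686 -2.66
vertex -2.872 -0.608 -2.213
endloop
endfacet
facet normal -0.553 0.664 0.503
outer loop
vertex -2.95 -0.34 -2.652
vertex -2.872 -0.608 -2.213
vertex -1.794 0.266 -2.18
endloop
endfacet
facet normal -0.472 -0.787 -0.397
outer loop
vertex -2.872 -0.608 -2.213
vertex -2.366 -0.686 -2.66
vertex -2.497 -0.922 -2.036
endloop
endfacet
facet normal -0.233 0.252 0.939
outer loop
vertex -2.872 -0.608 -2.213
vertex -2.497 -0.922 -2.036
vertex -1.794 0.266 -2.18
endloop
endfacet
facet normal -0.472 -0.787 -0.397
outer loop
vertex -2.497 -0.922 -2.036
vertex -2.366 -0.686 -2.66
vertex -2.045 -1.098 -2.224
endloop
endfacet
facet normal 0.351 -0.095 0.932
outer loop
vertex -2.497 -0.922 -2.036
vertex -2.045 -1.098 -2.224
vertex -1.794 0.266 -2.18
endloop
endfacet
facet normal -0.472 -0.787 -0.396
outer loop
vertex -2.045 -1.098 -2.224
vertex -2.366 -0.686 -2.66
vertex -1.781 -1.033 -2.668
endloop
endfacet
facet normal 0.857 -0.173 0.484
outer loop
vertex -2.045 -1.098 -2.224
vertex -1.781 -1.033 -2.668
vertex -1.794 0.266 -2.18
endloop
endfacet
facet normal -0.472 -0.787 -0.397
outer loop
vertex -1.781 -1.033 -2.668
vertex -2.366 -0.686 -2.66
vertex -1.859 -0.765 -3.107
endloop
endfacet
facet normal 0.989 0.062 -0.138
outer loop
vertex -1.781 -1.033 -2.668
vertex -1.859 -0.765 -3.107
vertex -1.794 0.266 -2.18
endloop
endfacet

endsolid


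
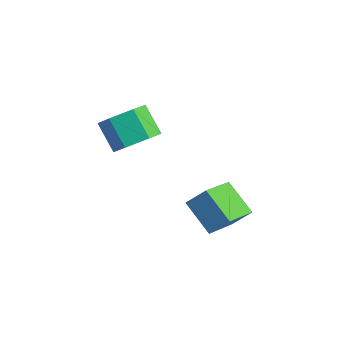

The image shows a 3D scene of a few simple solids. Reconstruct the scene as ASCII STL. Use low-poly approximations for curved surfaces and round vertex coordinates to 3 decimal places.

solid 
facet normal 0.719 -0.079 -0.691
outer loop
vertex 0.624 0.325 3.109
vertex -0.034 0.326 2.424
vertex 0.342 1.146 2.722
endloop
endfacet
facet normal 0.628 0.498 0.598
outer loop
vertex 0.624 0.325 3.109
vertex 0.342 1.146 2.722
vertex -0.369 0.434 4.062
endloop
endfacet
facet normal 0.629 0.498 0.598
outer loop
vertex -0.369 0.434 4.062
vertex 0.342 1.146 2.722
vertex -0.65 1.254 3.675
endloop
endfacet
facet normal -0.720 0.079 0.690
outer loop
vertex -0.369 0.434 4.062
vertex -0.65 1.254 3.675
vertex -1.026 0.434 3.376
endloop
endfacet
facet normal 0.719 -0.079 -0.691
outer loop
vertex 0.342 1.146 2.722
vertex -0.034 0.326 2.424
vertex -0.316 1.146 2.037
endloop
endfacet
facet normal 0.056 0.997 -0.054
outer loop
vertex 0.342 1.146 2.722
vertex -0.316 1.146 2.037
vertex -0.65 1.254 3.675
endloop
endfacet
facet normal 0.058 0.997 -0.054
outer loop
vertex -0.65 1.254 3.675
vertex -0.316 1.146 2.037
vertex -1.308 1.255 2.989
endloop
endfacet
facet normal -0.719 0.078 0.690
outer loop
vertex -0.65 1.254 3.675
vertex -1.308 1.255 2.989
vertex -1.026 0.434 3.376
endloop
endfacet
facet normal 0.720 -0.078 -0.690
outer loop
vertex -0.316 1.146 2.037
vertex -0.034 0.326 2.424
vertex -0.691 0.326 1.738
endloop
endfacet
facet normal -0.571 0.499 -0.652
outer loop
vertex -0.316 1.146 2.037
vertex -0.691 0.326 1.738
vertex -1.308 1.255 2.989
endloop
endfacet
facet normal -0.571 0.499 -0.652
outer loop
vertex -1.308 1.255 2.989
vertex -0.691 0.326 1.738
vertex -1.684 0.435 2.691
endloop
endfacet
facet normal -0.719 0.079 0.691
outer loop
vertex -1.308 1.255 2.989
vertex -1.684 0.435 2.691
vertex -1.026 0.434 3.376
endloop
endfacet
facet normal 0.720 -0.079 -0.690
outer loop
vertex -0.691 0.326 1.738
vertex -0.034 0.326 2.424
vertex -0.41 -0.494 2.125
endloop
endfacet
facet normal -0.628 -0.498 -0.598
outer loop
vertex -0.691 0.326 1.738
vertex -0.41 -0.494 2.125
vertex -1.684 0.435 2.691
endloop
endfacet
facet normal -0.628 -0.498 -0.598
outer loop
vertex -1.684 0.435 2.691
vertex -0.41 -0.494 2.125
vertex -1.402 -0.386 3.078
endloop
endfacet
facet normal -0.719 0.079 0.691
outer loop
vertex -1.684 0.435 2.691
vertex -1.402 -0.386 3.078
vertex -1.026 0.434 3.376
endloop
endfacet
facet normal 0.719 -0.078 -0.690
outer loop
vertex -0.41 -0.494 2.125
vertex -0.034 0.326 2.424
vertex 0.248 -0.495 2.811
endloop
endfacet
facet normal -0.057 -0.997 0.053
outer loop
vertex -0.41 -0.494 2.125
vertex 0.248 -0.495 2.811
vertex -1.402 -0.386 3.078
endloop
endfacet
facet normal -0.057 -0.997 0.055
outer loop
vertex -1.402 -0.386 3.078
vertex 0.248 -0.495 2.811
vertex -0.744 -0.386 3.763
endloop
endfacet
facet normal -0.719 0.079 0.691
outer loop
vertex -1.402 -0.386 3.078
vertex -0.744 -0.386 3.763
vertex -1.026 0.434 3.376
endloop
endfacet
facet normal 0.719 -0.079 -0.691
outer loop
vertex 0.248 -0.495 2.811
vertex -0.034 0.326 2.424
vertex 0.624 0.325 3.109
endloop
endfacet
facet normal 0.571 -0.499 0.652
outer loop
vertex 0.248 -0.495 2.811
vertex 0.624 0.325 3.109
vertex -0.744 -0.386 3.763
endloop
endfacet
facet normal 0.571 -0.499 0.652
outer loop
vertex -0.744 -0.386 3.763
vertex 0.624 0.325 3.109
vertex -0.369 0.434 4.062
endloop
endfacet
facet normal -0.720 0.078 0.690
outer loop
vertex -0.744 -0.386 3.763
vertex -0.369 0.434 4.062
vertex -1.026 0.434 3.376
endloop
endfacet
facet normal -0.832 0.028 0.554
outer loop
vertex 2.583 0.303 0.731
vertex 3.08 0.829 1.451
vertex 2.09 1.897 -0.092
endloop
endfacet
facet normal -0.488 -0.515 -0.705
outer loop
vertex 3.38 1.851 -0.951
vertex 2.583 0.303 0.731
vertex 2.09 1.897 -0.092
endloop
endfacet
facet normal -0.832 0.029 0.554
outer loop
vertex 2.09 1.897 -0.092
vertex 3.08 0.829 1.451
vertex 2.587 2.422 0.627
endloop
endfacet
facet normal -0.264 0.857 -0.443
outer loop
vertex 2.587 2.422 0.627
vertex 3.38 1.851 -0.951
vertex 2.09 1.897 -0.092
endloop
endfacet
facet normal 0.265 -0.857 0.443
outer loop
vertex 2.583 0.303 0.731
vertex 4.37 0.783 0.592
vertex 3.08 0.829 1.451
endloop
endfacet
facet normal -0.487 -0.515 -0.705
outer loop
vertex 3.873 0.258 -0.127
vertex 2.583 0.303 0.731
vertex 3.38 1.851 -0.951
endloop
endfacet
facet normal 0.265 -0.857 0.443
outer loop
vertex 3.873 0.258 -0.127
vertex 4.37 0.783 0.592
vertex 2.583 0.303 0.731
endloop
endfacet
facet normal 0.488 0.515 0.705
outer loop
vertex 3.08 0.829 1.451
vertex 4.37 0.783 0.592
vertex 2.587 2.422 0.627
endloop
endfacet
facet normal -0.265 0.857 -0.443
outer loop
vertex 3.877 2.377 -0.231
vertex 3.38 1.851 -0.951
vertex 2.587 2.422 0.627
endloop
endfacet
facet normal 0.487 0.515 0.705
outer loop
vertex 2.587 2.422 0.627
vertex 4.37 0.783 0.592
vertex 3.877 2.377 -0.231
endloop
endfacet
facet normal 0.832 -0.029 -0.554
outer loop
vertex 3.877 2.377 -0.231
vertex 3.873 0.258 -0.127
vertex 3.38 1.851 -0.951
endloop
endfacet
facet normal 0.832 -0.029 -0.554
outer loop
vertex 4.37 0.783 0.592
vertex 3.873 0.258 -0.127
vertex 3.877 2.377 -0.231
endloop
endfacet

endsolid


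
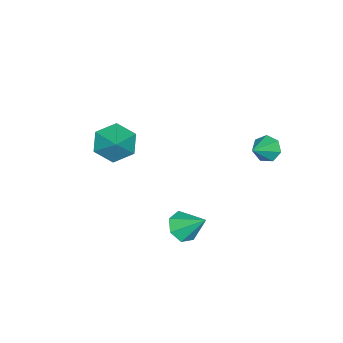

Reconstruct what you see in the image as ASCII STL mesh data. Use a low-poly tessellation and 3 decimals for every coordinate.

solid 
facet normal -0.662 -0.435 -0.610
outer loop
vertex 0.557 -2.803 1.897
vertex -0.063 -3.051 2.746
vertex -0.204 -2.113 2.23
endloop
endfacet
facet normal 0.565 0.768 -0.302
outer loop
vertex 0.557 -2.803 1.897
vertex -0.204 -2.113 2.23
vertex 0.943 -2.389 3.674
endloop
endfacet
facet normal -0.662 -0.435 -0.610
outer loop
vertex -0.204 -2.113 2.23
vertex -0.063 -3.051 2.746
vertex -0.824 -2.361 3.079
endloop
endfacet
facet normal -0.064 0.970 0.236
outer loop
vertex -0.204 -2.113 2.23
vertex -0.824 -2.361 3.079
vertex 0.943 -2.389 3.674
endloop
endfacet
facet normal -0.662 -0.435 -0.610
outer loop
vertex -0.824 -2.361 3.079
vertex -0.063 -3.051 2.746
vertex -0.683 -3.299 3.595
endloop
endfacet
facet normal -0.282 0.430 0.858
outer loop
vertex -0.824 -2.361 3.079
vertex -0.683 -3.299 3.595
vertex 0.943 -2.389 3.674
endloop
endfacet
facet normal -0.661 -0.436 -0.610
outer loop
vertex -0.683 -3.299 3.595
vertex -0.063 -3.051 2.746
vertex 0.079 -3.989 3.262
endloop
endfacet
facet normal 0.129 -0.312 0.941
outer loop
vertex -0.683 -3.299 3.595
vertex 0.079 -3.989 3.262
vertex 0.943 -2.389 3.674
endloop
endfacet
facet normal -0.661 -0.436 -0.610
outer loop
vertex 0.079 -3.989 3.262
vertex -0.063 -3.051 2.746
vertex 0.699 -3.741 2.413
endloop
endfacet
facet normal 0.758 -0.513 0.403
outer loop
vertex 0.079 -3.989 3.262
vertex 0.699 -3.741 2.413
vertex 0.943 -2.389 3.674
endloop
endfacet
facet normal -0.661 -0.436 -0.610
outer loop
vertex 0.699 -3.741 2.413
vertex -0.063 -3.051 2.746
vertex 0.557 -2.803 1.897
endloop
endfacet
facet normal 0.975 0.028 -0.218
outer loop
vertex 0.699 -3.741 2.413
vertex 0.557 -2.803 1.897
vertex 0.943 -2.389 3.674
endloop
endfacet
facet normal -0.056 -0.725 -0.686
outer loop
vertex 2.854 1.939 0.136
vertex 2.135 1.659 0.491
vertex 2.231 2.235 -0.126
endloop
endfacet
facet normal 0.506 0.815 -0.283
outer loop
vertex 2.854 1.939 0.136
vertex 2.231 2.235 -0.126
vertex 2.225 2.841 1.609
endloop
endfacet
facet normal -0.055 -0.726 -0.686
outer loop
vertex 2.231 2.235 -0.126
vertex 2.135 1.659 0.491
vertex 1.536 2.097 0.076
endloop
endfacet
facet normal -0.273 0.908 -0.318
outer loop
vertex 2.231 2.235 -0.126
vertex 1.536 2.097 0.076
vertex 2.225 2.841 1.609
endloop
endfacet
facet normal -0.055 -0.726 -0.686
outer loop
vertex 1.536 2.097 0.076
vertex 2.135 1.659 0.491
vertex 1.291 1.629 0.591
endloop
endfacet
facet normal -0.829 0.550 0.106
outer loop
vertex 1.536 2.097 0.076
vertex 1.291 1.629 0.591
vertex 2.225 2.841 1.609
endloop
endfacet
facet normal -0.055 -0.725 -0.686
outer loop
vertex 1.291 1.629 0.591
vertex 2.135 1.659 0.491
vertex 1.682 1.183 1.031
endloop
endfacet
facet normal -0.743 0.010 0.670
outer loop
vertex 1.291 1.629 0.591
vertex 1.682 1.183 1.031
vertex 2.225 2.841 1.609
endloop
endfacet
facet normal -0.055 -0.726 -0.686
outer loop
vertex 1.682 1.183 1.031
vertex 2.135 1.659 0.491
vertex 2.414 1.096 1.064
endloop
endfacet
facet normal -0.079 -0.305 0.949
outer loop
vertex 1.682 1.183 1.031
vertex 2.414 1.096 1.064
vertex 2.225 2.841 1.609
endloop
endfacet
facet normal -0.057 -0.726 -0.685
outer loop
vertex 2.414 1.096 1.064
vertex 2.135 1.659 0.491
vertex 2.935 1.432 0.665
endloop
endfacet
facet normal 0.662 -0.157 0.733
outer loop
vertex 2.414 1.096 1.064
vertex 2.935 1.432 0.665
vertex 2.225 2.841 1.609
endloop
endfacet
facet normal -0.056 -0.725 -0.686
outer loop
vertex 2.935 1.432 0.665
vertex 2.135 1.659 0.491
vertex 2.854 1.939 0.136
endloop
endfacet
facet normal 0.922 0.340 0.185
outer loop
vertex 2.935 1.432 0.665
vertex 2.854 1.939 0.136
vertex 2.225 2.841 1.609
endloop
endfacet
facet normal -0.831 0.080 -0.550
outer loop
vertex -3.316 2.82 1.313
vertex -3.716 2.943 1.935
vertex -3.375 3.442 1.492
endloop
endfacet
facet normal 0.832 0.225 -0.508
outer loop
vertex -3.316 2.82 1.313
vertex -3.375 3.442 1.492
vertex -2.404 2.817 2.805
endloop
endfacet
facet normal -0.831 0.079 -0.550
outer loop
vertex -3.375 3.442 1.492
vertex -3.716 2.943 1.935
vertex -3.691 3.689 2.005
endloop
endfacet
facet normal 0.577 0.816 -0.038
outer loop
vertex -3.375 3.442 1.492
vertex -3.691 3.689 2.005
vertex -2.404 2.817 2.805
endloop
endfacet
facet normal -0.830 0.080 -0.552
outer loop
vertex -3.691 3.689 2.005
vertex -3.716 2.943 1.935
vertex -4.027 3.373 2.465
endloop
endfacet
facet normal 0.133 0.769 0.625
outer loop
vertex -3.691 3.689 2.005
vertex -4.027 3.373 2.465
vertex -2.404 2.817 2.805
endloop
endfacet
facet normal -0.831 0.079 -0.551
outer loop
vertex -4.027 3.373 2.465
vertex -3.716 2.943 1.935
vertex -4.128 2.733 2.526
endloop
endfacet
facet normal -0.164 0.119 0.979
outer loop
vertex -4.027 3.373 2.465
vertex -4.128 2.733 2.526
vertex -2.404 2.817 2.805
endloop
endfacet
facet normal -0.831 0.080 -0.551
outer loop
vertex -4.128 2.733 2.526
vertex -3.716 2.943 1.935
vertex -3.92 2.251 2.142
endloop
endfacet
facet normal -0.091 -0.644 0.759
outer loop
vertex -4.128 2.733 2.526
vertex -3.92 2.251 2.142
vertex -2.404 2.817 2.805
endloop
endfacet
facet normal -0.831 0.080 -0.551
outer loop
vertex -3.92 2.251 2.142
vertex -3.716 2.943 1.935
vertex -3.558 2.289 1.602
endloop
endfacet
facet normal 0.296 -0.946 0.132
outer loop
vertex -3.92 2.251 2.142
vertex -3.558 2.289 1.602
vertex -2.404 2.817 2.805
endloop
endfacet
facet normal -0.831 0.079 -0.550
outer loop
vertex -3.558 2.289 1.602
vertex -3.716 2.943 1.935
vertex -3.316 2.82 1.313
endloop
endfacet
facet normal 0.707 -0.558 -0.434
outer loop
vertex -3.558 2.289 1.602
vertex -3.316 2.82 1.313
vertex -2.404 2.817 2.805
endloop
endfacet

endsolid


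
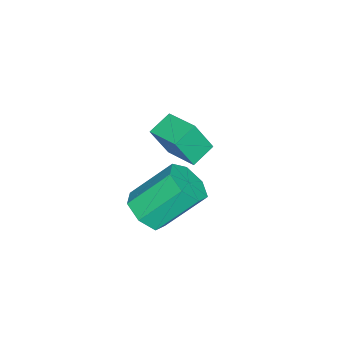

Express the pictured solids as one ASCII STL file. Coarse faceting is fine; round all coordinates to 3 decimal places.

solid 
facet normal 0.348 -0.611 -0.711
outer loop
vertex 4.656 0.498 -3.168
vertex 4.056 -0.105 -2.943
vertex 3.987 0.543 -3.534
endloop
endfacet
facet normal 0.335 0.789 -0.515
outer loop
vertex 4.656 0.498 -3.168
vertex 3.987 0.543 -3.534
vertex 3.965 1.709 -1.762
endloop
endfacet
facet normal 0.334 0.789 -0.515
outer loop
vertex 3.965 1.709 -1.762
vertex 3.987 0.543 -3.534
vertex 3.296 1.753 -2.128
endloop
endfacet
facet normal -0.348 0.611 0.710
outer loop
vertex 3.965 1.709 -1.762
vertex 3.296 1.753 -2.128
vertex 3.364 1.105 -1.537
endloop
endfacet
facet normal 0.350 -0.611 -0.710
outer loop
vertex 3.987 0.543 -3.534
vertex 4.056 -0.105 -2.943
vertex 3.371 0.099 -3.456
endloop
endfacet
facet normal -0.476 0.538 -0.696
outer loop
vertex 3.987 0.543 -3.534
vertex 3.371 0.099 -3.456
vertex 3.296 1.753 -2.128
endloop
endfacet
facet normal -0.474 0.538 -0.697
outer loop
vertex 3.296 1.753 -2.128
vertex 3.371 0.099 -3.456
vertex 2.679 1.31 -2.05
endloop
endfacet
facet normal -0.349 0.611 0.710
outer loop
vertex 3.296 1.753 -2.128
vertex 2.679 1.31 -2.05
vertex 3.364 1.105 -1.537
endloop
endfacet
facet normal 0.349 -0.612 -0.709
outer loop
vertex 3.371 0.099 -3.456
vertex 4.056 -0.105 -2.943
vertex 3.269 -0.498 -2.991
endloop
endfacet
facet normal -0.927 -0.118 -0.355
outer loop
vertex 3.371 0.099 -3.456
vertex 3.269 -0.498 -2.991
vertex 2.679 1.31 -2.05
endloop
endfacet
facet normal -0.928 -0.119 -0.354
outer loop
vertex 2.679 1.31 -2.05
vertex 3.269 -0.498 -2.991
vertex 2.578 0.713 -1.585
endloop
endfacet
facet normal -0.349 0.612 0.710
outer loop
vertex 2.679 1.31 -2.05
vertex 2.578 0.713 -1.585
vertex 3.364 1.105 -1.537
endloop
endfacet
facet normal 0.349 -0.611 -0.710
outer loop
vertex 3.269 -0.498 -2.991
vertex 4.056 -0.105 -2.943
vertex 3.76 -0.8 -2.49
endloop
endfacet
facet normal -0.682 -0.685 0.255
outer loop
vertex 3.269 -0.498 -2.991
vertex 3.76 -0.8 -2.49
vertex 2.578 0.713 -1.585
endloop
endfacet
facet normal -0.682 -0.685 0.255
outer loop
vertex 2.578 0.713 -1.585
vertex 3.76 -0.8 -2.49
vertex 3.069 0.411 -1.084
endloop
endfacet
facet normal -0.348 0.612 0.710
outer loop
vertex 2.578 0.713 -1.585
vertex 3.069 0.411 -1.084
vertex 3.364 1.105 -1.537
endloop
endfacet
facet normal 0.349 -0.611 -0.710
outer loop
vertex 3.76 -0.8 -2.49
vertex 4.056 -0.105 -2.943
vertex 4.473 -0.579 -2.33
endloop
endfacet
facet normal 0.077 -0.736 0.672
outer loop
vertex 3.76 -0.8 -2.49
vertex 4.473 -0.579 -2.33
vertex 3.069 0.411 -1.084
endloop
endfacet
facet normal 0.077 -0.736 0.672
outer loop
vertex 3.069 0.411 -1.084
vertex 4.473 -0.579 -2.33
vertex 3.782 0.632 -0.924
endloop
endfacet
facet normal -0.349 0.612 0.710
outer loop
vertex 3.069 0.411 -1.084
vertex 3.782 0.632 -0.924
vertex 3.364 1.105 -1.537
endloop
endfacet
facet normal 0.349 -0.611 -0.710
outer loop
vertex 4.473 -0.579 -2.33
vertex 4.056 -0.105 -2.943
vertex 4.872 -0.001 -2.631
endloop
endfacet
facet normal 0.778 -0.233 0.583
outer loop
vertex 4.473 -0.579 -2.33
vertex 4.872 -0.001 -2.631
vertex 3.782 0.632 -0.924
endloop
endfacet
facet normal 0.778 -0.233 0.583
outer loop
vertex 3.782 0.632 -0.924
vertex 4.872 -0.001 -2.631
vertex 4.181 1.21 -1.225
endloop
endfacet
facet normal -0.350 0.611 0.710
outer loop
vertex 3.782 0.632 -0.924
vertex 4.181 1.21 -1.225
vertex 3.364 1.105 -1.537
endloop
endfacet
facet normal 0.349 -0.612 -0.709
outer loop
vertex 4.872 -0.001 -2.631
vertex 4.056 -0.105 -2.943
vertex 4.656 0.498 -3.168
endloop
endfacet
facet normal 0.893 0.446 0.055
outer loop
vertex 4.872 -0.001 -2.631
vertex 4.656 0.498 -3.168
vertex 4.181 1.21 -1.225
endloop
endfacet
facet normal 0.893 0.446 0.055
outer loop
vertex 4.181 1.21 -1.225
vertex 4.656 0.498 -3.168
vertex 3.965 1.709 -1.762
endloop
endfacet
facet normal -0.350 0.612 0.709
outer loop
vertex 4.181 1.21 -1.225
vertex 3.965 1.709 -1.762
vertex 3.364 1.105 -1.537
endloop
endfacet
facet normal -0.847 0.350 0.400
outer loop
vertex -0.298 -1.14 -1.822
vertex 0.346 0.079 -1.526
vertex -0.69 -0.622 -3.107
endloop
endfacet
facet normal -0.456 -0.865 -0.210
outer loop
vertex 0.174 -0.979 -3.514
vertex -0.298 -1.14 -1.822
vertex -0.69 -0.622 -3.107
endloop
endfacet
facet normal -0.847 0.350 0.400
outer loop
vertex -0.69 -0.622 -3.107
vertex 0.346 0.079 -1.526
vertex -0.046 0.598 -2.811
endloop
endfacet
facet normal -0.272 0.360 -0.893
outer loop
vertex -0.046 0.598 -2.811
vertex 0.174 -0.979 -3.514
vertex -0.69 -0.622 -3.107
endloop
endfacet
facet normal 0.272 -0.360 0.892
outer loop
vertex -0.298 -1.14 -1.822
vertex 1.21 -0.278 -1.933
vertex 0.346 0.079 -1.526
endloop
endfacet
facet normal -0.457 -0.864 -0.210
outer loop
vertex 0.566 -1.498 -2.229
vertex -0.298 -1.14 -1.822
vertex 0.174 -0.979 -3.514
endloop
endfacet
facet normal 0.271 -0.360 0.893
outer loop
vertex 0.566 -1.498 -2.229
vertex 1.21 -0.278 -1.933
vertex -0.298 -1.14 -1.822
endloop
endfacet
facet normal 0.456 0.865 0.210
outer loop
vertex 0.346 0.079 -1.526
vertex 1.21 -0.278 -1.933
vertex -0.046 0.598 -2.811
endloop
endfacet
facet normal -0.271 0.360 -0.893
outer loop
vertex 0.818 0.24 -3.218
vertex 0.174 -0.979 -3.514
vertex -0.046 0.598 -2.811
endloop
endfacet
facet normal 0.457 0.865 0.209
outer loop
vertex -0.046 0.598 -2.811
vertex 1.21 -0.278 -1.933
vertex 0.818 0.24 -3.218
endloop
endfacet
facet normal 0.847 -0.350 -0.400
outer loop
vertex 0.818 0.24 -3.218
vertex 0.566 -1.498 -2.229
vertex 0.174 -0.979 -3.514
endloop
endfacet
facet normal 0.847 -0.350 -0.400
outer loop
vertex 1.21 -0.278 -1.933
vertex 0.566 -1.498 -2.229
vertex 0.818 0.24 -3.218
endloop
endfacet

endsolid


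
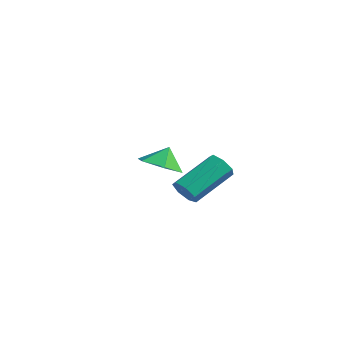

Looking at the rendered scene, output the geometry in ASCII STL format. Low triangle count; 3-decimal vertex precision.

solid 
facet normal 0.038 -0.491 -0.870
outer loop
vertex -1.231 1.352 -2.572
vertex -2.199 0.9 -2.359
vertex -2.147 1.849 -2.892
endloop
endfacet
facet normal 0.386 0.883 0.267
outer loop
vertex -1.231 1.352 -2.572
vertex -2.147 1.849 -2.892
vertex -2.241 1.44 -1.401
endloop
endfacet
facet normal 0.038 -0.491 -0.870
outer loop
vertex -2.147 1.849 -2.892
vertex -2.199 0.9 -2.359
vertex -3.115 1.397 -2.679
endloop
endfacet
facet normal -0.372 0.901 0.224
outer loop
vertex -2.147 1.849 -2.892
vertex -3.115 1.397 -2.679
vertex -2.241 1.44 -1.401
endloop
endfacet
facet normal 0.037 -0.492 -0.870
outer loop
vertex -3.115 1.397 -2.679
vertex -2.199 0.9 -2.359
vertex -3.168 0.448 -2.145
endloop
endfacet
facet normal -0.782 0.338 0.523
outer loop
vertex -3.115 1.397 -2.679
vertex -3.168 0.448 -2.145
vertex -2.241 1.44 -1.401
endloop
endfacet
facet normal 0.037 -0.492 -0.870
outer loop
vertex -3.168 0.448 -2.145
vertex -2.199 0.9 -2.359
vertex -2.252 -0.049 -1.825
endloop
endfacet
facet normal -0.435 -0.244 0.867
outer loop
vertex -3.168 0.448 -2.145
vertex -2.252 -0.049 -1.825
vertex -2.241 1.44 -1.401
endloop
endfacet
facet normal 0.037 -0.492 -0.870
outer loop
vertex -2.252 -0.049 -1.825
vertex -2.199 0.9 -2.359
vertex -1.283 0.403 -2.039
endloop
endfacet
facet normal 0.323 -0.261 0.910
outer loop
vertex -2.252 -0.049 -1.825
vertex -1.283 0.403 -2.039
vertex -2.241 1.44 -1.401
endloop
endfacet
facet normal 0.038 -0.491 -0.870
outer loop
vertex -1.283 0.403 -2.039
vertex -2.199 0.9 -2.359
vertex -1.231 1.352 -2.572
endloop
endfacet
facet normal 0.733 0.302 0.609
outer loop
vertex -1.283 0.403 -2.039
vertex -1.231 1.352 -2.572
vertex -2.241 1.44 -1.401
endloop
endfacet
facet normal -0.032 -0.874 -0.484
outer loop
vertex 3.426 -2.29 -0.68
vertex 3.016 -2.016 -1.148
vertex 3.695 -2.043 -1.144
endloop
endfacet
facet normal 0.890 -0.246 0.385
outer loop
vertex 3.426 -2.29 -0.68
vertex 3.695 -2.043 -1.144
vertex 3.494 -0.419 0.356
endloop
endfacet
facet normal 0.889 -0.246 0.385
outer loop
vertex 3.494 -0.419 0.356
vertex 3.695 -2.043 -1.144
vertex 3.763 -0.172 -0.107
endloop
endfacet
facet normal 0.032 0.874 0.485
outer loop
vertex 3.494 -0.419 0.356
vertex 3.763 -0.172 -0.107
vertex 3.084 -0.144 -0.112
endloop
endfacet
facet normal -0.032 -0.873 -0.486
outer loop
vertex 3.695 -2.043 -1.144
vertex 3.016 -2.016 -1.148
vertex 3.453 -1.775 -1.61
endloop
endfacet
facet normal 0.911 0.174 -0.373
outer loop
vertex 3.695 -2.043 -1.144
vertex 3.453 -1.775 -1.61
vertex 3.763 -0.172 -0.107
endloop
endfacet
facet normal 0.912 0.173 -0.373
outer loop
vertex 3.763 -0.172 -0.107
vertex 3.453 -1.775 -1.61
vertex 3.521 0.096 -0.574
endloop
endfacet
facet normal 0.032 0.874 0.485
outer loop
vertex 3.763 -0.172 -0.107
vertex 3.521 0.096 -0.574
vertex 3.084 -0.144 -0.112
endloop
endfacet
facet normal -0.031 -0.874 -0.485
outer loop
vertex 3.453 -1.775 -1.61
vertex 3.016 -2.016 -1.148
vertex 2.882 -1.689 -1.729
endloop
endfacet
facet normal 0.247 0.462 -0.851
outer loop
vertex 3.453 -1.775 -1.61
vertex 2.882 -1.689 -1.729
vertex 3.521 0.096 -0.574
endloop
endfacet
facet normal 0.247 0.463 -0.852
outer loop
vertex 3.521 0.096 -0.574
vertex 2.882 -1.689 -1.729
vertex 2.949 0.182 -0.693
endloop
endfacet
facet normal 0.031 0.875 0.484
outer loop
vertex 3.521 0.096 -0.574
vertex 2.949 0.182 -0.693
vertex 3.084 -0.144 -0.112
endloop
endfacet
facet normal -0.033 -0.874 -0.484
outer loop
vertex 2.882 -1.689 -1.729
vertex 3.016 -2.016 -1.148
vertex 2.411 -1.848 -1.41
endloop
endfacet
facet normal -0.603 0.403 -0.689
outer loop
vertex 2.882 -1.689 -1.729
vertex 2.411 -1.848 -1.41
vertex 2.949 0.182 -0.693
endloop
endfacet
facet normal -0.603 0.403 -0.688
outer loop
vertex 2.949 0.182 -0.693
vertex 2.411 -1.848 -1.41
vertex 2.479 0.023 -0.374
endloop
endfacet
facet normal 0.032 0.875 0.483
outer loop
vertex 2.949 0.182 -0.693
vertex 2.479 0.023 -0.374
vertex 3.084 -0.144 -0.112
endloop
endfacet
facet normal -0.032 -0.874 -0.485
outer loop
vertex 2.411 -1.848 -1.41
vertex 3.016 -2.016 -1.148
vertex 2.396 -2.134 -0.894
endloop
endfacet
facet normal -0.999 0.040 -0.007
outer loop
vertex 2.411 -1.848 -1.41
vertex 2.396 -2.134 -0.894
vertex 2.479 0.023 -0.374
endloop
endfacet
facet normal -0.999 0.040 -0.007
outer loop
vertex 2.479 0.023 -0.374
vertex 2.396 -2.134 -0.894
vertex 2.464 -0.263 0.142
endloop
endfacet
facet normal 0.031 0.874 0.485
outer loop
vertex 2.479 0.023 -0.374
vertex 2.464 -0.263 0.142
vertex 3.084 -0.144 -0.112
endloop
endfacet
facet normal -0.032 -0.875 -0.484
outer loop
vertex 2.396 -2.134 -0.894
vertex 3.016 -2.016 -1.148
vertex 2.848 -2.33 -0.569
endloop
endfacet
facet normal -0.642 -0.353 0.680
outer loop
vertex 2.396 -2.134 -0.894
vertex 2.848 -2.33 -0.569
vertex 2.464 -0.263 0.142
endloop
endfacet
facet normal -0.642 -0.353 0.680
outer loop
vertex 2.464 -0.263 0.142
vertex 2.848 -2.33 -0.569
vertex 2.916 -0.459 0.467
endloop
endfacet
facet normal 0.031 0.874 0.485
outer loop
vertex 2.464 -0.263 0.142
vertex 2.916 -0.459 0.467
vertex 3.084 -0.144 -0.112
endloop
endfacet
facet normal -0.032 -0.875 -0.484
outer loop
vertex 2.848 -2.33 -0.569
vertex 3.016 -2.016 -1.148
vertex 3.426 -2.29 -0.68
endloop
endfacet
facet normal 0.197 -0.480 0.855
outer loop
vertex 2.848 -2.33 -0.569
vertex 3.426 -2.29 -0.68
vertex 2.916 -0.459 0.467
endloop
endfacet
facet normal 0.197 -0.480 0.855
outer loop
vertex 2.916 -0.459 0.467
vertex 3.426 -2.29 -0.68
vertex 3.494 -0.419 0.356
endloop
endfacet
facet normal 0.033 0.874 0.485
outer loop
vertex 2.916 -0.459 0.467
vertex 3.494 -0.419 0.356
vertex 3.084 -0.144 -0.112
endloop
endfacet

endsolid


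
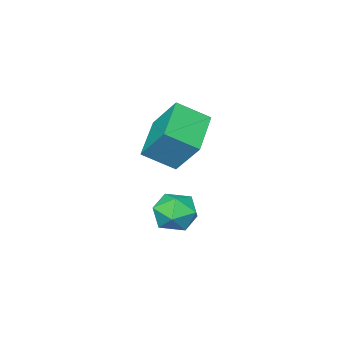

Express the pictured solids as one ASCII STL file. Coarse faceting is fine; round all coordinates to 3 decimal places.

solid 
facet normal -0.765 -0.532 0.362
outer loop
vertex -2.57 -0.643 2.693
vertex -2.682 0.356 3.924
vertex -3.415 0.105 2.008
endloop
endfacet
facet normal 0.071 -0.629 -0.774
outer loop
vertex -2.038 1.064 1.356
vertex -2.57 -0.643 2.693
vertex -3.415 0.105 2.008
endloop
endfacet
facet normal -0.765 -0.532 0.362
outer loop
vertex -3.415 0.105 2.008
vertex -2.682 0.356 3.924
vertex -3.527 1.105 3.24
endloop
endfacet
facet normal -0.640 0.567 -0.518
outer loop
vertex -3.527 1.105 3.24
vertex -2.038 1.064 1.356
vertex -3.415 0.105 2.008
endloop
endfacet
facet normal 0.640 -0.567 0.518
outer loop
vertex -2.57 -0.643 2.693
vertex -1.305 1.315 3.272
vertex -2.682 0.356 3.924
endloop
endfacet
facet normal 0.070 -0.629 -0.775
outer loop
vertex -1.193 0.315 2.04
vertex -2.57 -0.643 2.693
vertex -2.038 1.064 1.356
endloop
endfacet
facet normal 0.640 -0.567 0.518
outer loop
vertex -1.193 0.315 2.04
vertex -1.305 1.315 3.272
vertex -2.57 -0.643 2.693
endloop
endfacet
facet normal -0.071 0.628 0.775
outer loop
vertex -2.682 0.356 3.924
vertex -1.305 1.315 3.272
vertex -3.527 1.105 3.24
endloop
endfacet
facet normal -0.640 0.567 -0.518
outer loop
vertex -2.15 2.063 2.587
vertex -2.038 1.064 1.356
vertex -3.527 1.105 3.24
endloop
endfacet
facet normal -0.071 0.629 0.774
outer loop
vertex -3.527 1.105 3.24
vertex -1.305 1.315 3.272
vertex -2.15 2.063 2.587
endloop
endfacet
facet normal 0.765 0.532 -0.362
outer loop
vertex -2.15 2.063 2.587
vertex -1.193 0.315 2.04
vertex -2.038 1.064 1.356
endloop
endfacet
facet normal 0.765 0.532 -0.362
outer loop
vertex -1.305 1.315 3.272
vertex -1.193 0.315 2.04
vertex -2.15 2.063 2.587
endloop
endfacet
facet normal -0.786 0.583 0.207
outer loop
vertex -2.83 1.224 -1.036
vertex -2.776 0.998 -0.194
vertex -2.338 1.693 -0.489
endloop
endfacet
facet normal -0.416 0.841 -0.346
outer loop
vertex -2.83 1.224 -1.036
vertex -2.338 1.693 -0.489
vertex -2.045 1.508 -1.29
endloop
endfacet
facet normal -0.398 0.338 -0.853
outer loop
vertex -2.83 1.224 -1.036
vertex -2.045 1.508 -1.29
vertex -2.303 0.698 -1.491
endloop
endfacet
facet normal -0.757 -0.230 -0.611
outer loop
vertex -2.83 1.224 -1.036
vertex -2.303 0.698 -1.491
vertex -2.754 0.383 -0.814
endloop
endfacet
facet normal -0.996 -0.079 0.043
outer loop
vertex -2.83 1.224 -1.036
vertex -2.754 0.383 -0.814
vertex -2.776 0.998 -0.194
endloop
endfacet
facet normal 0.254 0.959 -0.129
outer loop
vertex -2.045 1.508 -1.29
vertex -2.338 1.693 -0.489
vertex -1.506 1.457 -0.606
endloop
endfacet
facet normal -0.343 0.542 0.767
outer loop
vertex -2.338 1.693 -0.489
vertex -2.776 0.998 -0.194
vertex -1.957 1.142 0.071
endloop
endfacet
facet normal -0.685 -0.529 0.501
outer loop
vertex -2.776 0.998 -0.194
vertex -2.754 0.383 -0.814
vertex -2.215 0.332 -0.13
endloop
endfacet
facet normal -0.298 -0.774 -0.559
outer loop
vertex -2.754 0.383 -0.814
vertex -2.303 0.698 -1.491
vertex -1.922 0.147 -0.931
endloop
endfacet
facet normal 0.281 0.146 -0.948
outer loop
vertex -2.303 0.698 -1.491
vertex -2.045 1.508 -1.29
vertex -1.484 0.842 -1.226
endloop
endfacet
facet normal 0.757 0.230 0.611
outer loop
vertex -1.43 0.616 -0.384
vertex -1.506 1.457 -0.606
vertex -1.957 1.142 0.071
endloop
endfacet
facet normal 0.398 -0.338 0.853
outer loop
vertex -1.43 0.616 -0.384
vertex -1.957 1.142 0.071
vertex -2.215 0.332 -0.13
endloop
endfacet
facet normal 0.416 -0.841 0.346
outer loop
vertex -1.43 0.616 -0.384
vertex -2.215 0.332 -0.13
vertex -1.922 0.147 -0.931
endloop
endfacet
facet normal 0.786 -0.583 -0.207
outer loop
vertex -1.43 0.616 -0.384
vertex -1.922 0.147 -0.931
vertex -1.484 0.842 -1.226
endloop
endfacet
facet normal 0.996 0.079 -0.043
outer loop
vertex -1.43 0.616 -0.384
vertex -1.484 0.842 -1.226
vertex -1.506 1.457 -0.606
endloop
endfacet
facet normal 0.298 0.774 0.559
outer loop
vertex -1.957 1.142 0.071
vertex -1.506 1.457 -0.606
vertex -2.338 1.693 -0.489
endloop
endfacet
facet normal -0.281 -0.146 0.948
outer loop
vertex -2.215 0.332 -0.13
vertex -1.957 1.142 0.071
vertex -2.776 0.998 -0.194
endloop
endfacet
facet normal -0.254 -0.959 0.129
outer loop
vertex -1.922 0.147 -0.931
vertex -2.215 0.332 -0.13
vertex -2.754 0.383 -0.814
endloop
endfacet
facet normal 0.343 -0.542 -0.767
outer loop
vertex -1.484 0.842 -1.226
vertex -1.922 0.147 -0.931
vertex -2.303 0.698 -1.491
endloop
endfacet
facet normal 0.685 0.529 -0.501
outer loop
vertex -1.506 1.457 -0.606
vertex -1.484 0.842 -1.226
vertex -2.045 1.508 -1.29
endloop
endfacet

endsolid


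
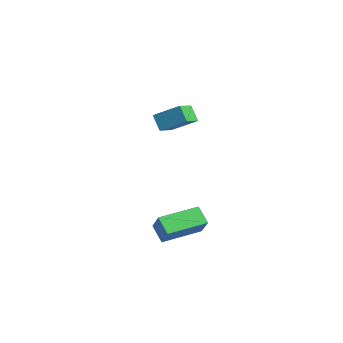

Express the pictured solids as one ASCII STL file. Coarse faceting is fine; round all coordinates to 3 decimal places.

solid 
facet normal -0.511 0.104 -0.853
outer loop
vertex 1.582 -3.261 0.707
vertex 1.893 -1.509 0.734
vertex 2.332 -3.386 0.243
endloop
endfacet
facet normal -0.174 -0.985 -0.016
outer loop
vertex 2.847 -3.491 1.106
vertex 1.582 -3.261 0.707
vertex 2.332 -3.386 0.243
endloop
endfacet
facet normal -0.510 0.104 -0.854
outer loop
vertex 2.332 -3.386 0.243
vertex 1.893 -1.509 0.734
vertex 2.642 -1.634 0.271
endloop
endfacet
facet normal 0.843 -0.141 -0.520
outer loop
vertex 2.642 -1.634 0.271
vertex 2.847 -3.491 1.106
vertex 2.332 -3.386 0.243
endloop
endfacet
facet normal -0.842 0.142 0.520
outer loop
vertex 1.582 -3.261 0.707
vertex 2.408 -1.614 1.597
vertex 1.893 -1.509 0.734
endloop
endfacet
facet normal -0.174 -0.985 -0.016
outer loop
vertex 2.098 -3.366 1.569
vertex 1.582 -3.261 0.707
vertex 2.847 -3.491 1.106
endloop
endfacet
facet normal -0.842 0.141 0.521
outer loop
vertex 2.098 -3.366 1.569
vertex 2.408 -1.614 1.597
vertex 1.582 -3.261 0.707
endloop
endfacet
facet normal 0.174 0.985 0.016
outer loop
vertex 1.893 -1.509 0.734
vertex 2.408 -1.614 1.597
vertex 2.642 -1.634 0.271
endloop
endfacet
facet normal 0.842 -0.141 -0.521
outer loop
vertex 3.158 -1.739 1.133
vertex 2.847 -3.491 1.106
vertex 2.642 -1.634 0.271
endloop
endfacet
facet normal 0.174 0.985 0.016
outer loop
vertex 2.642 -1.634 0.271
vertex 2.408 -1.614 1.597
vertex 3.158 -1.739 1.133
endloop
endfacet
facet normal 0.510 -0.104 0.854
outer loop
vertex 3.158 -1.739 1.133
vertex 2.098 -3.366 1.569
vertex 2.847 -3.491 1.106
endloop
endfacet
facet normal 0.511 -0.104 0.853
outer loop
vertex 2.408 -1.614 1.597
vertex 2.098 -3.366 1.569
vertex 3.158 -1.739 1.133
endloop
endfacet
facet normal -0.701 0.116 0.704
outer loop
vertex -3.218 0.429 3.183
vertex -2.405 1.216 3.863
vertex -3.65 1.382 2.596
endloop
endfacet
facet normal -0.616 -0.596 -0.515
outer loop
vertex -3.055 1.284 1.997
vertex -3.218 0.429 3.183
vertex -3.65 1.382 2.596
endloop
endfacet
facet normal -0.701 0.116 0.704
outer loop
vertex -3.65 1.382 2.596
vertex -2.405 1.216 3.863
vertex -2.837 2.169 3.276
endloop
endfacet
facet normal -0.361 0.795 -0.488
outer loop
vertex -2.837 2.169 3.276
vertex -3.055 1.284 1.997
vertex -3.65 1.382 2.596
endloop
endfacet
facet normal 0.361 -0.795 0.488
outer loop
vertex -3.218 0.429 3.183
vertex -1.81 1.118 3.264
vertex -2.405 1.216 3.863
endloop
endfacet
facet normal -0.616 -0.596 -0.515
outer loop
vertex -2.623 0.331 2.584
vertex -3.218 0.429 3.183
vertex -3.055 1.284 1.997
endloop
endfacet
facet normal 0.361 -0.795 0.488
outer loop
vertex -2.623 0.331 2.584
vertex -1.81 1.118 3.264
vertex -3.218 0.429 3.183
endloop
endfacet
facet normal 0.616 0.596 0.515
outer loop
vertex -2.405 1.216 3.863
vertex -1.81 1.118 3.264
vertex -2.837 2.169 3.276
endloop
endfacet
facet normal -0.361 0.795 -0.488
outer loop
vertex -2.242 2.071 2.677
vertex -3.055 1.284 1.997
vertex -2.837 2.169 3.276
endloop
endfacet
facet normal 0.616 0.596 0.515
outer loop
vertex -2.837 2.169 3.276
vertex -1.81 1.118 3.264
vertex -2.242 2.071 2.677
endloop
endfacet
facet normal 0.701 -0.116 -0.704
outer loop
vertex -2.242 2.071 2.677
vertex -2.623 0.331 2.584
vertex -3.055 1.284 1.997
endloop
endfacet
facet normal 0.701 -0.116 -0.704
outer loop
vertex -1.81 1.118 3.264
vertex -2.623 0.331 2.584
vertex -2.242 2.071 2.677
endloop
endfacet

endsolid
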